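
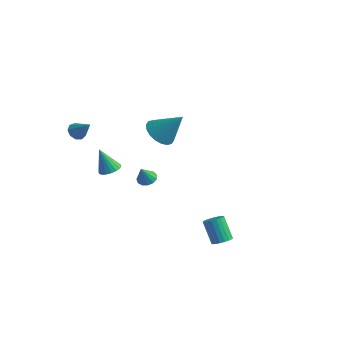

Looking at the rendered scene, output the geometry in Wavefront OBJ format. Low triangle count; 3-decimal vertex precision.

v -2.589 -3.024 0.471
v -2.087 -2.608 0.726
v -3.211 -3.216 2.009
v -2.315 -2.408 0.659
v -2.598 -2.329 0.554
v -2.879 -2.388 0.433
v -3.103 -2.573 0.32
v -3.224 -2.847 0.236
v -3.22 -3.156 0.199
v -3.091 -3.439 0.216
v -2.863 -3.64 0.283
v -2.58 -3.719 0.388
v -2.299 -3.66 0.509
v -2.076 -3.475 0.622
v -1.954 -3.201 0.706
v -1.958 -2.891 0.743
v -4.306 -3.843 3.424
v -3.943 -3.513 3.044
v -3.314 -3.817 4.396
v -4.181 -3.253 3.28
v -4.478 -3.269 3.583
v -4.694 -3.554 3.811
v -4.729 -3.974 3.858
v -4.566 -4.333 3.702
v -4.281 -4.463 3.415
v -4.009 -4.303 3.132
v -3.875 -3.928 2.986
v -3.548 2.801 0.111
v -2.686 2.416 -0.432
v -2.272 3.379 1.729
v -2.709 2.877 -0.579
v -2.898 3.324 -0.589
v -3.216 3.667 -0.461
v -3.6 3.838 -0.219
v -3.973 3.804 0.088
v -4.263 3.572 0.4
v -4.411 3.186 0.655
v -4.388 2.725 0.802
v -4.199 2.278 0.812
v -3.881 1.935 0.684
v -3.497 1.764 0.442
v -3.123 1.798 0.134
v -2.834 2.03 -0.177
v -1.983 -0.42 -1.513
v -1.383 -0.248 -1.432
v -1.977 -0.96 -0.407
v -1.581 0.016 -1.302
v -1.907 0.142 -1.239
v -2.257 0.089 -1.262
v -2.52 -0.125 -1.365
v -2.613 -0.433 -1.515
v -2.506 -0.737 -1.664
v -2.233 -0.94 -1.765
v -1.881 -0.979 -1.786
v -1.561 -0.839 -1.72
v -1.375 -0.567 -1.588
v 4.414 -1.59 -3.4
v 4.941 -1.633 -3.057
v 4.093 -1.354 -1.718
v 3.566 -1.31 -2.06
v 4.93 -1.36 -3.121
v 4.082 -1.081 -1.781
v 4.817 -1.133 -3.24
v 3.969 -0.854 -1.9
v 4.624 -0.996 -3.39
v 3.776 -0.717 -2.051
v 4.39 -0.976 -3.543
v 3.542 -0.697 -2.203
v 4.16 -1.079 -3.667
v 3.312 -0.8 -2.327
v 3.981 -1.282 -3.738
v 3.133 -1.003 -2.399
v 3.887 -1.546 -3.742
v 3.039 -1.267 -2.403
v 3.898 -1.819 -3.679
v 3.05 -1.54 -2.339
v 4.011 -2.046 -3.56
v 3.163 -1.767 -2.22
v 4.204 -2.183 -3.409
v 3.356 -1.904 -2.07
v 4.438 -2.203 -3.257
v 3.59 -1.924 -1.917
v 4.668 -2.1 -3.133
v 3.82 -1.821 -1.793
v 4.847 -1.897 -3.061
v 3.999 -1.618 -1.722
f 2 1 4
f 2 4 3
f 4 1 5
f 4 5 3
f 5 1 6
f 5 6 3
f 6 1 7
f 6 7 3
f 7 1 8
f 7 8 3
f 8 1 9
f 8 9 3
f 9 1 10
f 9 10 3
f 10 1 11
f 10 11 3
f 11 1 12
f 11 12 3
f 12 1 13
f 12 13 3
f 13 1 14
f 13 14 3
f 14 1 15
f 14 15 3
f 15 1 16
f 15 16 3
f 16 1 2
f 16 2 3
f 18 17 20
f 18 20 19
f 20 17 21
f 20 21 19
f 21 17 22
f 21 22 19
f 22 17 23
f 22 23 19
f 23 17 24
f 23 24 19
f 24 17 25
f 24 25 19
f 25 17 26
f 25 26 19
f 26 17 27
f 26 27 19
f 27 17 18
f 27 18 19
f 29 28 31
f 29 31 30
f 31 28 32
f 31 32 30
f 32 28 33
f 32 33 30
f 33 28 34
f 33 34 30
f 34 28 35
f 34 35 30
f 35 28 36
f 35 36 30
f 36 28 37
f 36 37 30
f 37 28 38
f 37 38 30
f 38 28 39
f 38 39 30
f 39 28 40
f 39 40 30
f 40 28 41
f 40 41 30
f 41 28 42
f 41 42 30
f 42 28 43
f 42 43 30
f 43 28 29
f 43 29 30
f 45 44 47
f 45 47 46
f 47 44 48
f 47 48 46
f 48 44 49
f 48 49 46
f 49 44 50
f 49 50 46
f 50 44 51
f 50 51 46
f 51 44 52
f 51 52 46
f 52 44 53
f 52 53 46
f 53 44 54
f 53 54 46
f 54 44 55
f 54 55 46
f 55 44 56
f 55 56 46
f 56 44 45
f 56 45 46
f 58 57 61
f 58 61 59
f 59 61 62
f 59 62 60
f 61 57 63
f 61 63 62
f 62 63 64
f 62 64 60
f 63 57 65
f 63 65 64
f 64 65 66
f 64 66 60
f 65 57 67
f 65 67 66
f 66 67 68
f 66 68 60
f 67 57 69
f 67 69 68
f 68 69 70
f 68 70 60
f 69 57 71
f 69 71 70
f 70 71 72
f 70 72 60
f 71 57 73
f 71 73 72
f 72 73 74
f 72 74 60
f 73 57 75
f 73 75 74
f 74 75 76
f 74 76 60
f 75 57 77
f 75 77 76
f 76 77 78
f 76 78 60
f 77 57 79
f 77 79 78
f 78 79 80
f 78 80 60
f 79 57 81
f 79 81 80
f 80 81 82
f 80 82 60
f 81 57 83
f 81 83 82
f 82 83 84
f 82 84 60
f 83 57 85
f 83 85 84
f 84 85 86
f 84 86 60
f 85 57 58
f 85 58 86
f 86 58 59
f 86 59 60



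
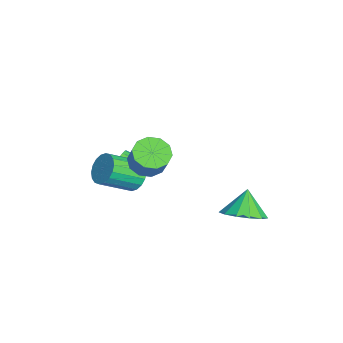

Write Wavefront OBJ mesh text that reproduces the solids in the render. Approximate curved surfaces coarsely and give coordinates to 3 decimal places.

v 2.992 2.405 -3.215
v 3.783 1.97 -2.604
v 2.268 2.675 -2.085
v 3.917 2.566 -2.661
v 3.757 3.112 -2.894
v 3.355 3.433 -3.229
v 2.837 3.427 -3.56
v 2.369 3.097 -3.781
v 2.098 2.547 -3.822
v 2.112 1.952 -3.671
v 2.405 1.501 -3.376
v 2.884 1.336 -3.029
v 3.398 1.511 -2.741
v -0.47 -2.034 -3.034
v 0.349 -1.805 -3.04
v 0.768 -3.277 -2.072
v -0.05 -3.506 -2.066
v 0.217 -1.637 -2.727
v 0.636 -3.109 -1.76
v -0.051 -1.548 -2.476
v 0.368 -3.02 -1.508
v -0.402 -1.556 -2.335
v 0.017 -3.027 -1.367
v -0.766 -1.658 -2.332
v -0.347 -3.129 -1.365
v -1.072 -1.834 -2.468
v -0.653 -3.306 -1.501
v -1.258 -2.05 -2.717
v -0.839 -3.522 -1.749
v -1.288 -2.263 -3.028
v -0.869 -3.735 -2.06
v -1.156 -2.431 -3.34
v -0.737 -3.903 -2.373
v -0.888 -2.52 -3.592
v -0.469 -3.992 -2.624
v -0.537 -2.513 -3.733
v -0.118 -3.984 -2.765
v -0.173 -2.411 -3.735
v 0.246 -3.882 -2.768
v 0.133 -2.234 -3.599
v 0.552 -3.706 -2.632
v 0.319 -2.018 -3.351
v 0.738 -3.49 -2.383
v 1.24 -1.626 -0.632
v 1.986 -1.507 -1.104
v 2.645 -1.335 -0.02
v 1.9 -1.454 0.452
v 1.747 -1.016 -1.037
v 2.406 -0.844 0.047
v 1.315 -0.758 -0.815
v 1.974 -0.586 0.269
v 0.854 -0.832 -0.523
v 1.513 -0.659 0.56
v 0.541 -1.209 -0.273
v 1.2 -1.036 0.811
v 0.495 -1.745 -0.16
v 1.154 -1.573 0.924
v 0.734 -2.236 -0.227
v 1.393 -2.064 0.857
v 1.166 -2.494 -0.449
v 1.825 -2.322 0.635
v 1.627 -2.421 -0.74
v 2.286 -2.248 0.343
v 1.94 -2.044 -0.991
v 2.599 -1.871 0.093
v -1.788 -1.772 -3.807
v -1.381 -1.781 -3.251
v -1.884 -2.656 -2.896
v -2.292 -2.648 -3.453
v -1.638 -1.596 -3.158
v -2.141 -2.471 -2.803
v -1.93 -1.451 -3.213
v -2.433 -2.326 -2.859
v -2.189 -1.379 -3.405
v -2.692 -2.255 -3.051
v -2.356 -1.398 -3.689
v -2.859 -2.274 -3.335
v -2.394 -1.503 -4
v -2.897 -2.378 -3.646
v -2.292 -1.669 -4.267
v -2.795 -2.544 -3.913
v -2.076 -1.859 -4.429
v -2.579 -2.734 -4.074
v -1.793 -2.029 -4.448
v -2.296 -2.904 -4.093
v -1.51 -2.14 -4.32
v -2.013 -3.016 -3.966
v -1.29 -2.167 -4.075
v -1.793 -3.043 -3.72
v -1.185 -2.104 -3.769
v -1.688 -2.979 -3.414
v -1.217 -1.964 -3.471
v -1.72 -2.84 -3.116
f 2 1 4
f 2 4 3
f 4 1 5
f 4 5 3
f 5 1 6
f 5 6 3
f 6 1 7
f 6 7 3
f 7 1 8
f 7 8 3
f 8 1 9
f 8 9 3
f 9 1 10
f 9 10 3
f 10 1 11
f 10 11 3
f 11 1 12
f 11 12 3
f 12 1 13
f 12 13 3
f 13 1 2
f 13 2 3
f 15 14 18
f 15 18 16
f 16 18 19
f 16 19 17
f 18 14 20
f 18 20 19
f 19 20 21
f 19 21 17
f 20 14 22
f 20 22 21
f 21 22 23
f 21 23 17
f 22 14 24
f 22 24 23
f 23 24 25
f 23 25 17
f 24 14 26
f 24 26 25
f 25 26 27
f 25 27 17
f 26 14 28
f 26 28 27
f 27 28 29
f 27 29 17
f 28 14 30
f 28 30 29
f 29 30 31
f 29 31 17
f 30 14 32
f 30 32 31
f 31 32 33
f 31 33 17
f 32 14 34
f 32 34 33
f 33 34 35
f 33 35 17
f 34 14 36
f 34 36 35
f 35 36 37
f 35 37 17
f 36 14 38
f 36 38 37
f 37 38 39
f 37 39 17
f 38 14 40
f 38 40 39
f 39 40 41
f 39 41 17
f 40 14 42
f 40 42 41
f 41 42 43
f 41 43 17
f 42 14 15
f 42 15 43
f 43 15 16
f 43 16 17
f 45 44 48
f 45 48 46
f 46 48 49
f 46 49 47
f 48 44 50
f 48 50 49
f 49 50 51
f 49 51 47
f 50 44 52
f 50 52 51
f 51 52 53
f 51 53 47
f 52 44 54
f 52 54 53
f 53 54 55
f 53 55 47
f 54 44 56
f 54 56 55
f 55 56 57
f 55 57 47
f 56 44 58
f 56 58 57
f 57 58 59
f 57 59 47
f 58 44 60
f 58 60 59
f 59 60 61
f 59 61 47
f 60 44 62
f 60 62 61
f 61 62 63
f 61 63 47
f 62 44 64
f 62 64 63
f 63 64 65
f 63 65 47
f 64 44 45
f 64 45 65
f 65 45 46
f 65 46 47
f 67 66 70
f 67 70 68
f 68 70 71
f 68 71 69
f 70 66 72
f 70 72 71
f 71 72 73
f 71 73 69
f 72 66 74
f 72 74 73
f 73 74 75
f 73 75 69
f 74 66 76
f 74 76 75
f 75 76 77
f 75 77 69
f 76 66 78
f 76 78 77
f 77 78 79
f 77 79 69
f 78 66 80
f 78 80 79
f 79 80 81
f 79 81 69
f 80 66 82
f 80 82 81
f 81 82 83
f 81 83 69
f 82 66 84
f 82 84 83
f 83 84 85
f 83 85 69
f 84 66 86
f 84 86 85
f 85 86 87
f 85 87 69
f 86 66 88
f 86 88 87
f 87 88 89
f 87 89 69
f 88 66 90
f 88 90 89
f 89 90 91
f 89 91 69
f 90 66 92
f 90 92 91
f 91 92 93
f 91 93 69
f 92 66 67
f 92 67 93
f 93 67 68
f 93 68 69



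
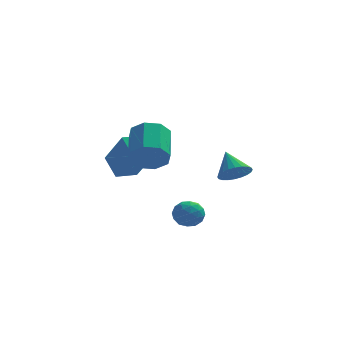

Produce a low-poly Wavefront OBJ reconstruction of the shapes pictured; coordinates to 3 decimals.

v 0.235 -0.978 -2.385
v 0.763 -1.444 -1.944
v -0.803 -1.596 -1.796
v -0.275 -2.062 -1.355
v -0.34 -1.248 -1.201
v 0.302 -0.866 -1.565
v -0.342 -2.174 -2.175
v 0.3 -1.792 -2.539
v 0.406 -2.183 -1.814
v 0.408 -1.611 -1.212
v -0.448 -1.429 -2.528
v -0.446 -0.857 -1.926
v 0.59 -1.157 -2.216
v -0.63 -1.883 -1.524
v -0.668 -1.405 -1.433
v -0.358 -1.679 -1.174
v 0.319 -0.817 -1.994
v 0.629 -1.091 -1.734
v -0.019 -0.976 -1.297
v -0.669 -1.949 -2.006
v -0.359 -2.223 -1.746
v 0.318 -1.361 -2.566
v 0.628 -1.635 -2.307
v -0.021 -2.064 -2.443
v 0.691 -1.865 -1.881
v 0.081 -2.228 -1.534
v 0.041 -2.294 -2.016
v 0.418 -2.069 -2.231
v 0.691 -1.529 -1.527
v 0.081 -1.892 -1.18
v 0.043 -1.413 -1.09
v 0.421 -1.189 -1.304
v 0.482 -1.963 -1.45
v -0.121 -1.148 -2.56
v -0.731 -1.511 -2.213
v -0.461 -1.851 -2.436
v -0.083 -1.627 -2.65
v -0.121 -0.812 -2.206
v -0.731 -1.175 -1.859
v -0.458 -0.971 -1.509
v -0.081 -0.746 -1.724
v -0.522 -1.077 -2.29
v 2.151 -0.799 0.525
v 2.98 -0.607 0.707
v 1.689 0.219 1.555
v 2.913 -0.386 0.458
v 2.731 -0.228 0.219
v 2.46 -0.156 0.028
v 2.142 -0.183 -0.089
v 1.826 -0.304 -0.111
v 1.559 -0.5 -0.037
v 1.382 -0.741 0.123
v 1.322 -0.992 0.344
v 1.388 -1.213 0.593
v 1.571 -1.371 0.831
v 1.842 -1.442 1.023
v 2.159 -1.416 1.139
v 2.476 -1.295 1.162
v 2.743 -1.099 1.088
v 2.92 -0.858 0.928
v -2.712 0.321 1.159
v -3.312 1.323 2.035
v -3.636 1.292 -0.585
v -4.235 2.295 0.291
v -1.725 1.025 1.029
v -2.324 2.028 1.905
v -2.648 1.997 -0.715
v -3.248 2.999 0.161
v -1.714 -4.457 2.846
v -1.199 -4.831 3.605
v -1.252 -3.096 4.494
v -1.766 -2.723 3.734
v -0.752 -4.541 3.066
v -0.805 -2.806 3.955
v -0.868 -4.203 2.398
v -0.921 -2.468 3.287
v -1.479 -4.013 1.992
v -1.532 -2.278 2.881
v -2.228 -4.084 2.086
v -2.281 -2.349 2.975
v -2.675 -4.374 2.625
v -2.728 -2.639 3.514
v -2.559 -4.712 3.293
v -2.612 -2.977 4.182
v -1.948 -4.902 3.699
v -2.001 -3.167 4.588
f 1 38 17
f 38 12 41
f 17 41 6
f 38 41 17
f 1 17 13
f 17 6 18
f 13 18 2
f 17 18 13
f 1 13 22
f 13 2 23
f 22 23 8
f 13 23 22
f 1 22 34
f 22 8 37
f 34 37 11
f 22 37 34
f 1 34 38
f 34 11 42
f 38 42 12
f 34 42 38
f 2 18 29
f 18 6 32
f 29 32 10
f 18 32 29
f 6 41 19
f 41 12 40
f 19 40 5
f 41 40 19
f 12 42 39
f 42 11 35
f 39 35 3
f 42 35 39
f 11 37 36
f 37 8 24
f 36 24 7
f 37 24 36
f 8 23 28
f 23 2 25
f 28 25 9
f 23 25 28
f 4 30 16
f 30 10 31
f 16 31 5
f 30 31 16
f 4 16 14
f 16 5 15
f 14 15 3
f 16 15 14
f 4 14 21
f 14 3 20
f 21 20 7
f 14 20 21
f 4 21 26
f 21 7 27
f 26 27 9
f 21 27 26
f 4 26 30
f 26 9 33
f 30 33 10
f 26 33 30
f 5 31 19
f 31 10 32
f 19 32 6
f 31 32 19
f 3 15 39
f 15 5 40
f 39 40 12
f 15 40 39
f 7 20 36
f 20 3 35
f 36 35 11
f 20 35 36
f 9 27 28
f 27 7 24
f 28 24 8
f 27 24 28
f 10 33 29
f 33 9 25
f 29 25 2
f 33 25 29
f 44 43 46
f 44 46 45
f 46 43 47
f 46 47 45
f 47 43 48
f 47 48 45
f 48 43 49
f 48 49 45
f 49 43 50
f 49 50 45
f 50 43 51
f 50 51 45
f 51 43 52
f 51 52 45
f 52 43 53
f 52 53 45
f 53 43 54
f 53 54 45
f 54 43 55
f 54 55 45
f 55 43 56
f 55 56 45
f 56 43 57
f 56 57 45
f 57 43 58
f 57 58 45
f 58 43 59
f 58 59 45
f 59 43 60
f 59 60 45
f 60 43 44
f 60 44 45
f 62 64 61
f 65 62 61
f 61 64 63
f 63 65 61
f 62 68 64
f 66 62 65
f 66 68 62
f 64 68 63
f 67 65 63
f 63 68 67
f 67 66 65
f 68 66 67
f 70 69 73
f 70 73 71
f 71 73 74
f 71 74 72
f 73 69 75
f 73 75 74
f 74 75 76
f 74 76 72
f 75 69 77
f 75 77 76
f 76 77 78
f 76 78 72
f 77 69 79
f 77 79 78
f 78 79 80
f 78 80 72
f 79 69 81
f 79 81 80
f 80 81 82
f 80 82 72
f 81 69 83
f 81 83 82
f 82 83 84
f 82 84 72
f 83 69 85
f 83 85 84
f 84 85 86
f 84 86 72
f 85 69 70
f 85 70 86
f 86 70 71
f 86 71 72



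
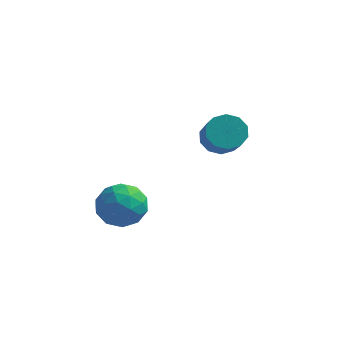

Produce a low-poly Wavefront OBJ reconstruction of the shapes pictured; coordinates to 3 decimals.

v 1.944 2.109 -1.039
v 2.792 2.403 -1.319
v 3.604 1.165 -0.16
v 2.756 0.871 0.119
v 2.632 2.725 -0.863
v 3.443 1.487 0.296
v 2.209 2.812 -0.474
v 3.02 1.574 0.685
v 1.685 2.63 -0.301
v 2.496 1.392 0.858
v 1.26 2.249 -0.41
v 2.072 1.011 0.748
v 1.096 1.815 -0.76
v 1.908 0.577 0.399
v 1.257 1.493 -1.216
v 2.068 0.255 -0.057
v 1.68 1.406 -1.605
v 2.491 0.168 -0.446
v 2.204 1.588 -1.778
v 3.015 0.35 -0.619
v 2.628 1.969 -1.668
v 3.44 0.731 -0.51
v -0.382 -2.115 -2.465
v 0.547 -2.402 -3.148
v -1.107 -3.878 -2.712
v -0.178 -4.165 -3.395
v -0.028 -3.99 -2.23
v 0.421 -2.9 -2.077
v -0.981 -3.38 -3.783
v -0.532 -2.29 -3.63
v 0.177 -3.183 -3.962
v 0.766 -3.56 -3.002
v -1.326 -2.72 -2.858
v -0.737 -3.097 -1.898
v 0.146 -2.104 -2.784
v -0.706 -4.176 -3.076
v -0.618 -4.074 -2.39
v -0.072 -4.242 -2.792
v 0.072 -2.397 -2.155
v 0.618 -2.565 -2.556
v 0.28 -3.499 -2.017
v -1.178 -3.715 -3.304
v -0.632 -3.883 -3.705
v -0.488 -2.038 -3.068
v 0.058 -2.206 -3.47
v -0.84 -2.781 -3.843
v 0.475 -2.731 -3.665
v 0.049 -3.768 -3.81
v -0.423 -3.306 -4.039
v -0.16 -2.666 -3.949
v 0.821 -2.953 -3.1
v 0.395 -3.989 -3.246
v 0.483 -3.887 -2.561
v 0.747 -3.246 -2.471
v 0.604 -3.412 -3.579
v -0.955 -2.291 -2.614
v -1.381 -3.327 -2.76
v -1.307 -3.034 -3.389
v -1.043 -2.393 -3.299
v -0.609 -2.512 -2.05
v -1.035 -3.549 -2.195
v -0.4 -3.614 -1.911
v -0.137 -2.974 -1.821
v -1.164 -2.868 -2.281
f 2 1 5
f 2 5 3
f 3 5 6
f 3 6 4
f 5 1 7
f 5 7 6
f 6 7 8
f 6 8 4
f 7 1 9
f 7 9 8
f 8 9 10
f 8 10 4
f 9 1 11
f 9 11 10
f 10 11 12
f 10 12 4
f 11 1 13
f 11 13 12
f 12 13 14
f 12 14 4
f 13 1 15
f 13 15 14
f 14 15 16
f 14 16 4
f 15 1 17
f 15 17 16
f 16 17 18
f 16 18 4
f 17 1 19
f 17 19 18
f 18 19 20
f 18 20 4
f 19 1 21
f 19 21 20
f 20 21 22
f 20 22 4
f 21 1 2
f 21 2 22
f 22 2 3
f 22 3 4
f 23 60 39
f 60 34 63
f 39 63 28
f 60 63 39
f 23 39 35
f 39 28 40
f 35 40 24
f 39 40 35
f 23 35 44
f 35 24 45
f 44 45 30
f 35 45 44
f 23 44 56
f 44 30 59
f 56 59 33
f 44 59 56
f 23 56 60
f 56 33 64
f 60 64 34
f 56 64 60
f 24 40 51
f 40 28 54
f 51 54 32
f 40 54 51
f 28 63 41
f 63 34 62
f 41 62 27
f 63 62 41
f 34 64 61
f 64 33 57
f 61 57 25
f 64 57 61
f 33 59 58
f 59 30 46
f 58 46 29
f 59 46 58
f 30 45 50
f 45 24 47
f 50 47 31
f 45 47 50
f 26 52 38
f 52 32 53
f 38 53 27
f 52 53 38
f 26 38 36
f 38 27 37
f 36 37 25
f 38 37 36
f 26 36 43
f 36 25 42
f 43 42 29
f 36 42 43
f 26 43 48
f 43 29 49
f 48 49 31
f 43 49 48
f 26 48 52
f 48 31 55
f 52 55 32
f 48 55 52
f 27 53 41
f 53 32 54
f 41 54 28
f 53 54 41
f 25 37 61
f 37 27 62
f 61 62 34
f 37 62 61
f 29 42 58
f 42 25 57
f 58 57 33
f 42 57 58
f 31 49 50
f 49 29 46
f 50 46 30
f 49 46 50
f 32 55 51
f 55 31 47
f 51 47 24
f 55 47 51



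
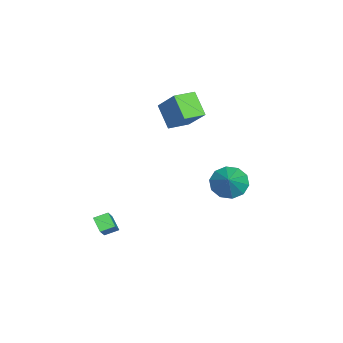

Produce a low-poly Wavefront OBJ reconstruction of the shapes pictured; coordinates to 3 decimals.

v -2.892 -0.867 3.138
v -1.999 0.203 4.545
v -3.821 0.064 3.021
v -2.928 1.133 4.427
v -1.992 -0.113 1.993
v -1.099 0.956 3.399
v -2.921 0.817 1.875
v -2.028 1.887 3.282
v -0.627 3.454 -0.897
v -0.002 3.75 -1.7
v 0.687 3.646 0.197
v -0.284 4.288 -1.455
v -0.698 4.507 -0.996
v -1.084 4.324 -0.5
v -1.296 3.809 -0.155
v -1.252 3.158 -0.093
v -0.97 2.621 -0.339
v -0.556 2.401 -0.797
v -0.17 2.584 -1.293
v 0.042 3.099 -1.638
v 2.85 -2.804 -2.514
v 4.374 -2.628 -1.155
v 2.52 -2.095 -2.236
v 4.044 -1.919 -0.877
v 3.356 -2.321 -3.143
v 4.88 -2.145 -1.784
v 3.026 -1.612 -2.865
v 4.55 -1.436 -1.506
f 2 4 1
f 5 2 1
f 1 4 3
f 3 5 1
f 2 8 4
f 6 2 5
f 6 8 2
f 4 8 3
f 7 5 3
f 3 8 7
f 7 6 5
f 8 6 7
f 10 9 12
f 10 12 11
f 12 9 13
f 12 13 11
f 13 9 14
f 13 14 11
f 14 9 15
f 14 15 11
f 15 9 16
f 15 16 11
f 16 9 17
f 16 17 11
f 17 9 18
f 17 18 11
f 18 9 19
f 18 19 11
f 19 9 20
f 19 20 11
f 20 9 10
f 20 10 11
f 22 24 21
f 25 22 21
f 21 24 23
f 23 25 21
f 22 28 24
f 26 22 25
f 26 28 22
f 24 28 23
f 27 25 23
f 23 28 27
f 27 26 25
f 28 26 27



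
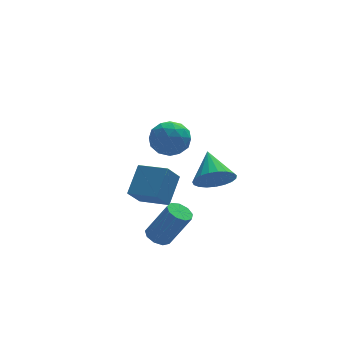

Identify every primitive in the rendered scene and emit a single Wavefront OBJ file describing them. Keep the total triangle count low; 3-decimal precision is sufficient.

v 0.909 -0.071 3.927
v 1.691 -0.671 3.505
v -0.191 -0.649 2.715
v 0.591 -1.249 2.293
v 0.185 -1.497 3.254
v 0.864 -1.14 4.003
v 0.636 -0.18 2.217
v 1.315 0.177 2.966
v 1.522 -0.739 2.448
v 1.243 -1.553 3.089
v 0.257 0.233 3.131
v -0.022 -0.581 3.772
v 1.396 -0.32 3.822
v 0.104 -1 2.398
v -0.135 -1.145 2.963
v 0.325 -1.498 2.714
v 0.911 -0.595 4.115
v 1.37 -0.948 3.867
v 0.485 -1.434 3.72
v 0.13 -0.372 2.353
v 0.589 -0.725 2.105
v 1.175 0.178 3.506
v 1.635 -0.175 3.257
v 1.015 0.114 2.5
v 1.756 -0.713 2.953
v 1.11 -1.053 2.24
v 1.136 -0.425 2.196
v 1.536 -0.215 2.636
v 1.593 -1.191 3.329
v 0.947 -1.531 2.617
v 0.708 -1.677 3.182
v 1.107 -1.467 3.622
v 1.493 -1.231 2.708
v 0.553 0.211 3.603
v -0.093 -0.129 2.891
v 0.393 0.147 2.598
v 0.792 0.357 3.038
v 0.39 -0.267 3.98
v -0.256 -0.607 3.267
v -0.036 -1.105 3.584
v 0.364 -0.895 4.024
v 0.007 -0.089 3.512
v 2.428 -2.45 1.088
v 3.435 -2.668 1.34
v 2.512 -0.91 2.092
v 3.482 -2.431 0.972
v 3.347 -2.196 0.623
v 3.053 -2.006 0.356
v 2.652 -1.892 0.214
v 2.211 -1.875 0.224
v 1.809 -1.957 0.383
v 1.513 -2.124 0.664
v 1.376 -2.348 1.018
v 1.42 -2.589 1.385
v 1.639 -2.806 1.699
v 1.995 -2.962 1.908
v 2.425 -3.029 1.976
v 2.856 -2.996 1.889
v 3.213 -2.868 1.664
v -0.429 3.239 -2.943
v 0.429 4.403 -1.71
v 0.338 3.803 -4.01
v 1.197 4.966 -2.777
v 0.803 2.054 -2.683
v 1.662 3.217 -1.45
v 1.571 2.617 -3.75
v 2.429 3.781 -2.517
v 0.091 -0.848 -3.526
v 0.548 -1.271 -3.866
v 1.526 -1.736 -1.974
v 1.069 -1.312 -1.634
v 0.724 -0.819 -3.846
v 1.702 -1.283 -1.954
v 0.604 -0.38 -3.676
v 1.582 -0.845 -1.784
v 0.243 -0.16 -3.436
v 1.222 -0.625 -1.544
v -0.188 -0.262 -3.238
v 0.79 -0.727 -1.346
v -0.489 -0.638 -3.174
v 0.489 -1.103 -1.283
v -0.519 -1.112 -3.276
v 0.459 -1.577 -1.384
v -0.263 -1.462 -3.494
v 0.715 -1.927 -1.602
v 0.158 -1.525 -3.727
v 1.137 -1.99 -1.835
f 1 38 17
f 38 12 41
f 17 41 6
f 38 41 17
f 1 17 13
f 17 6 18
f 13 18 2
f 17 18 13
f 1 13 22
f 13 2 23
f 22 23 8
f 13 23 22
f 1 22 34
f 22 8 37
f 34 37 11
f 22 37 34
f 1 34 38
f 34 11 42
f 38 42 12
f 34 42 38
f 2 18 29
f 18 6 32
f 29 32 10
f 18 32 29
f 6 41 19
f 41 12 40
f 19 40 5
f 41 40 19
f 12 42 39
f 42 11 35
f 39 35 3
f 42 35 39
f 11 37 36
f 37 8 24
f 36 24 7
f 37 24 36
f 8 23 28
f 23 2 25
f 28 25 9
f 23 25 28
f 4 30 16
f 30 10 31
f 16 31 5
f 30 31 16
f 4 16 14
f 16 5 15
f 14 15 3
f 16 15 14
f 4 14 21
f 14 3 20
f 21 20 7
f 14 20 21
f 4 21 26
f 21 7 27
f 26 27 9
f 21 27 26
f 4 26 30
f 26 9 33
f 30 33 10
f 26 33 30
f 5 31 19
f 31 10 32
f 19 32 6
f 31 32 19
f 3 15 39
f 15 5 40
f 39 40 12
f 15 40 39
f 7 20 36
f 20 3 35
f 36 35 11
f 20 35 36
f 9 27 28
f 27 7 24
f 28 24 8
f 27 24 28
f 10 33 29
f 33 9 25
f 29 25 2
f 33 25 29
f 44 43 46
f 44 46 45
f 46 43 47
f 46 47 45
f 47 43 48
f 47 48 45
f 48 43 49
f 48 49 45
f 49 43 50
f 49 50 45
f 50 43 51
f 50 51 45
f 51 43 52
f 51 52 45
f 52 43 53
f 52 53 45
f 53 43 54
f 53 54 45
f 54 43 55
f 54 55 45
f 55 43 56
f 55 56 45
f 56 43 57
f 56 57 45
f 57 43 58
f 57 58 45
f 58 43 59
f 58 59 45
f 59 43 44
f 59 44 45
f 61 63 60
f 64 61 60
f 60 63 62
f 62 64 60
f 61 67 63
f 65 61 64
f 65 67 61
f 63 67 62
f 66 64 62
f 62 67 66
f 66 65 64
f 67 65 66
f 69 68 72
f 69 72 70
f 70 72 73
f 70 73 71
f 72 68 74
f 72 74 73
f 73 74 75
f 73 75 71
f 74 68 76
f 74 76 75
f 75 76 77
f 75 77 71
f 76 68 78
f 76 78 77
f 77 78 79
f 77 79 71
f 78 68 80
f 78 80 79
f 79 80 81
f 79 81 71
f 80 68 82
f 80 82 81
f 81 82 83
f 81 83 71
f 82 68 84
f 82 84 83
f 83 84 85
f 83 85 71
f 84 68 86
f 84 86 85
f 85 86 87
f 85 87 71
f 86 68 69
f 86 69 87
f 87 69 70
f 87 70 71



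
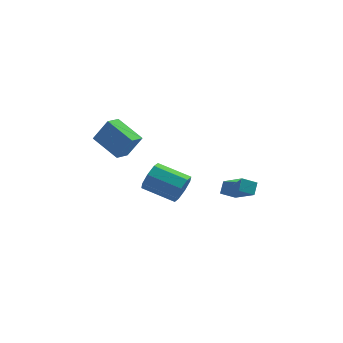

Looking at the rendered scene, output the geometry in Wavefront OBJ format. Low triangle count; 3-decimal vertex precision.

v 0.255 1.81 -3.612
v 0.674 2.315 -2.818
v -1.336 2.815 -2.075
v -1.755 2.31 -2.868
v 0.558 2.78 -3.444
v -1.451 3.28 -2.701
v 0.264 2.677 -4.168
v -1.745 3.177 -3.425
v -0.035 2.066 -4.566
v -2.044 2.566 -3.823
v -0.164 1.305 -4.405
v -2.174 1.805 -3.662
v -0.049 0.84 -3.779
v -2.058 1.34 -3.036
v 0.245 0.943 -3.055
v -1.764 1.443 -2.312
v 0.544 1.554 -2.657
v -1.465 2.054 -1.914
v -4.771 0.653 0.867
v -3.899 0.608 2.326
v -4.307 1.584 0.618
v -3.434 1.54 2.077
v -3.246 -0.36 -0.077
v -2.373 -0.404 1.382
v -2.781 0.572 -0.326
v -1.909 0.527 1.133
v 2.655 -0.739 -2.372
v 3.816 -2.08 -1.324
v 2.772 -0.129 -1.721
v 3.933 -1.47 -0.672
v 3.487 -0.39 -2.848
v 4.648 -1.731 -1.799
v 3.604 0.22 -2.196
v 4.765 -1.121 -1.148
f 2 1 5
f 2 5 3
f 3 5 6
f 3 6 4
f 5 1 7
f 5 7 6
f 6 7 8
f 6 8 4
f 7 1 9
f 7 9 8
f 8 9 10
f 8 10 4
f 9 1 11
f 9 11 10
f 10 11 12
f 10 12 4
f 11 1 13
f 11 13 12
f 12 13 14
f 12 14 4
f 13 1 15
f 13 15 14
f 14 15 16
f 14 16 4
f 15 1 17
f 15 17 16
f 16 17 18
f 16 18 4
f 17 1 2
f 17 2 18
f 18 2 3
f 18 3 4
f 20 22 19
f 23 20 19
f 19 22 21
f 21 23 19
f 20 26 22
f 24 20 23
f 24 26 20
f 22 26 21
f 25 23 21
f 21 26 25
f 25 24 23
f 26 24 25
f 28 30 27
f 31 28 27
f 27 30 29
f 29 31 27
f 28 34 30
f 32 28 31
f 32 34 28
f 30 34 29
f 33 31 29
f 29 34 33
f 33 32 31
f 34 32 33



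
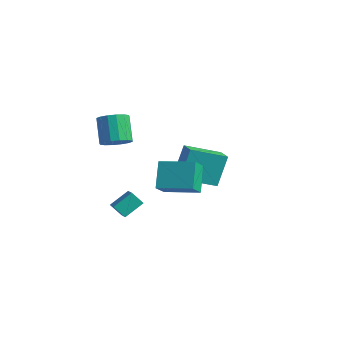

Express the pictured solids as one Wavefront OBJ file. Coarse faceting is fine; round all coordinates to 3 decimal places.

v -1.317 -1.33 3.206
v -0.627 -0.856 3.442
v -1.513 -0.175 4.669
v -2.203 -0.65 4.434
v -0.846 -0.602 3.142
v -1.732 0.079 4.369
v -1.192 -0.542 2.86
v -2.078 0.138 4.087
v -1.571 -0.694 2.67
v -2.457 -0.013 3.897
v -1.882 -1.017 2.624
v -2.768 -0.336 3.852
v -2.042 -1.423 2.734
v -2.928 -0.742 3.962
v -2.007 -1.805 2.971
v -2.893 -1.124 4.198
v -1.788 -2.059 3.271
v -2.674 -1.378 4.498
v -1.442 -2.118 3.553
v -2.328 -1.438 4.78
v -1.063 -1.967 3.743
v -1.949 -1.286 4.97
v -0.752 -1.644 3.788
v -1.638 -0.963 5.016
v -0.592 -1.238 3.678
v -1.478 -0.557 4.906
v 0.754 0.249 1.639
v 1.02 -0.638 2.509
v 2.504 1.11 1.983
v 2.77 0.223 2.852
v 1.47 -0.723 0.428
v 1.736 -1.61 1.297
v 3.22 0.138 0.771
v 3.486 -0.749 1.641
v 0.004 2.034 -0.682
v -0.113 2.992 1.104
v -0.994 2.608 -1.055
v -1.111 3.565 0.731
v 1.231 3.655 -1.471
v 1.114 4.612 0.315
v 0.233 4.228 -1.844
v 0.116 5.186 -0.058
v -2.229 -0.698 -2.555
v -1.939 0.401 -1.864
v -3.063 -0.138 -3.095
v -2.772 0.961 -2.404
v -1.628 -0.441 -3.216
v -1.337 0.658 -2.525
v -2.461 0.119 -3.756
v -2.171 1.218 -3.065
f 2 1 5
f 2 5 3
f 3 5 6
f 3 6 4
f 5 1 7
f 5 7 6
f 6 7 8
f 6 8 4
f 7 1 9
f 7 9 8
f 8 9 10
f 8 10 4
f 9 1 11
f 9 11 10
f 10 11 12
f 10 12 4
f 11 1 13
f 11 13 12
f 12 13 14
f 12 14 4
f 13 1 15
f 13 15 14
f 14 15 16
f 14 16 4
f 15 1 17
f 15 17 16
f 16 17 18
f 16 18 4
f 17 1 19
f 17 19 18
f 18 19 20
f 18 20 4
f 19 1 21
f 19 21 20
f 20 21 22
f 20 22 4
f 21 1 23
f 21 23 22
f 22 23 24
f 22 24 4
f 23 1 25
f 23 25 24
f 24 25 26
f 24 26 4
f 25 1 2
f 25 2 26
f 26 2 3
f 26 3 4
f 28 30 27
f 31 28 27
f 27 30 29
f 29 31 27
f 28 34 30
f 32 28 31
f 32 34 28
f 30 34 29
f 33 31 29
f 29 34 33
f 33 32 31
f 34 32 33
f 36 38 35
f 39 36 35
f 35 38 37
f 37 39 35
f 36 42 38
f 40 36 39
f 40 42 36
f 38 42 37
f 41 39 37
f 37 42 41
f 41 40 39
f 42 40 41
f 44 46 43
f 47 44 43
f 43 46 45
f 45 47 43
f 44 50 46
f 48 44 47
f 48 50 44
f 46 50 45
f 49 47 45
f 45 50 49
f 49 48 47
f 50 48 49



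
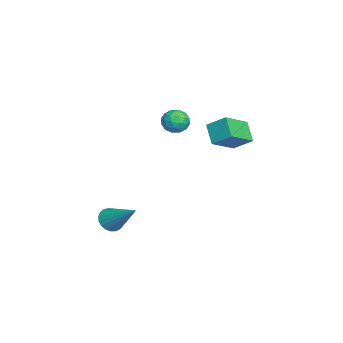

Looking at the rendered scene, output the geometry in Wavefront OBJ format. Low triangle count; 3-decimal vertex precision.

v -1.361 -4.202 -3.749
v -0.84 -4.164 -4.229
v -0.279 -2.918 -2.471
v -1.013 -3.939 -4.309
v -1.247 -3.759 -4.291
v -1.5 -3.656 -4.18
v -1.729 -3.647 -3.995
v -1.895 -3.734 -3.766
v -1.969 -3.903 -3.535
v -1.937 -4.123 -3.341
v -1.806 -4.356 -3.217
v -1.598 -4.563 -3.185
v -1.349 -4.708 -3.251
v -1.102 -4.765 -3.402
v -0.9 -4.725 -3.614
v -0.778 -4.594 -3.849
v -0.757 -4.396 -4.066
v -3.649 -0.693 2.035
v -2.977 -0.821 2.305
v -3.683 -1.799 1.595
v -3.011 -1.927 1.865
v -3.582 -1.846 2.323
v -3.561 -1.163 2.594
v -3.099 -1.457 1.306
v -3.078 -0.774 1.577
v -2.637 -1.293 1.854
v -2.935 -1.534 2.483
v -3.725 -1.086 1.417
v -4.023 -1.327 2.046
v -3.31 -0.66 2.208
v -3.35 -1.96 1.692
v -3.686 -1.913 1.96
v -3.29 -1.988 2.119
v -3.653 -0.861 2.378
v -3.258 -0.936 2.537
v -3.614 -1.539 2.548
v -3.402 -1.684 1.363
v -3.007 -1.759 1.522
v -3.37 -0.632 1.781
v -2.974 -0.707 1.94
v -3.046 -1.081 1.352
v -2.715 -1.013 2.102
v -2.735 -1.663 1.844
v -2.787 -1.387 1.515
v -2.775 -0.985 1.675
v -2.89 -1.154 2.472
v -2.91 -1.804 2.213
v -3.246 -1.757 2.482
v -3.234 -1.355 2.642
v -2.69 -1.432 2.207
v -3.75 -0.816 1.687
v -3.77 -1.466 1.428
v -3.426 -1.265 1.258
v -3.414 -0.863 1.418
v -3.925 -0.957 2.056
v -3.945 -1.607 1.798
v -3.885 -1.635 2.225
v -3.873 -1.233 2.385
v -3.97 -1.188 1.693
v -2.103 1.206 2.071
v -1.797 2.097 2.73
v -1.26 1.507 1.272
v -0.954 2.399 1.93
v -1.026 0.261 2.85
v -0.72 1.153 3.508
v -0.183 0.563 2.05
v 0.123 1.454 2.709
f 2 1 4
f 2 4 3
f 4 1 5
f 4 5 3
f 5 1 6
f 5 6 3
f 6 1 7
f 6 7 3
f 7 1 8
f 7 8 3
f 8 1 9
f 8 9 3
f 9 1 10
f 9 10 3
f 10 1 11
f 10 11 3
f 11 1 12
f 11 12 3
f 12 1 13
f 12 13 3
f 13 1 14
f 13 14 3
f 14 1 15
f 14 15 3
f 15 1 16
f 15 16 3
f 16 1 17
f 16 17 3
f 17 1 2
f 17 2 3
f 18 55 34
f 55 29 58
f 34 58 23
f 55 58 34
f 18 34 30
f 34 23 35
f 30 35 19
f 34 35 30
f 18 30 39
f 30 19 40
f 39 40 25
f 30 40 39
f 18 39 51
f 39 25 54
f 51 54 28
f 39 54 51
f 18 51 55
f 51 28 59
f 55 59 29
f 51 59 55
f 19 35 46
f 35 23 49
f 46 49 27
f 35 49 46
f 23 58 36
f 58 29 57
f 36 57 22
f 58 57 36
f 29 59 56
f 59 28 52
f 56 52 20
f 59 52 56
f 28 54 53
f 54 25 41
f 53 41 24
f 54 41 53
f 25 40 45
f 40 19 42
f 45 42 26
f 40 42 45
f 21 47 33
f 47 27 48
f 33 48 22
f 47 48 33
f 21 33 31
f 33 22 32
f 31 32 20
f 33 32 31
f 21 31 38
f 31 20 37
f 38 37 24
f 31 37 38
f 21 38 43
f 38 24 44
f 43 44 26
f 38 44 43
f 21 43 47
f 43 26 50
f 47 50 27
f 43 50 47
f 22 48 36
f 48 27 49
f 36 49 23
f 48 49 36
f 20 32 56
f 32 22 57
f 56 57 29
f 32 57 56
f 24 37 53
f 37 20 52
f 53 52 28
f 37 52 53
f 26 44 45
f 44 24 41
f 45 41 25
f 44 41 45
f 27 50 46
f 50 26 42
f 46 42 19
f 50 42 46
f 61 63 60
f 64 61 60
f 60 63 62
f 62 64 60
f 61 67 63
f 65 61 64
f 65 67 61
f 63 67 62
f 66 64 62
f 62 67 66
f 66 65 64
f 67 65 66



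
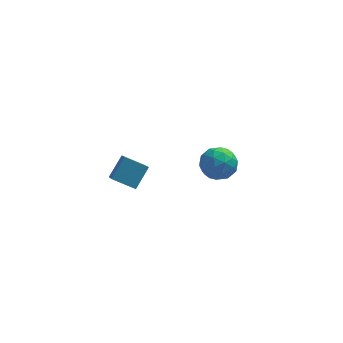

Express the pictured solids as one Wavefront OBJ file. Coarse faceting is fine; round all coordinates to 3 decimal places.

v -2.226 -3.703 2.656
v -3.228 -3.489 3.157
v -2.36 -2.975 2.078
v -3.361 -2.76 2.579
v -1.679 -2.98 3.441
v -2.68 -2.765 3.942
v -1.812 -2.251 2.863
v -2.814 -2.037 3.364
v 1.699 3.537 -2.379
v 2.382 2.915 -2.131
v 0.638 2.645 -1.689
v 1.321 2.023 -1.441
v 1.29 2.888 -1.033
v 1.946 3.439 -1.459
v 1.074 2.121 -2.361
v 1.73 2.672 -2.787
v 1.996 2.04 -2.12
v 2.13 2.514 -1.299
v 0.89 3.046 -2.521
v 1.024 3.52 -1.7
v 2.134 3.304 -2.315
v 0.886 2.256 -1.505
v 0.868 2.764 -1.265
v 1.27 2.399 -1.119
v 1.877 3.612 -1.921
v 2.279 3.247 -1.775
v 1.637 3.231 -1.13
v 0.741 2.313 -2.045
v 1.143 1.948 -1.899
v 1.75 3.161 -2.701
v 2.152 2.796 -2.555
v 1.383 2.329 -2.69
v 2.309 2.424 -2.163
v 1.685 1.9 -1.758
v 1.539 1.957 -2.298
v 1.925 2.281 -2.548
v 2.387 2.703 -1.681
v 1.764 2.179 -1.276
v 1.745 2.687 -1.036
v 2.131 3.011 -1.286
v 2.16 2.189 -1.674
v 1.256 3.381 -2.544
v 0.633 2.857 -2.139
v 0.889 2.549 -2.534
v 1.275 2.873 -2.784
v 1.335 3.66 -2.062
v 0.711 3.136 -1.657
v 1.095 3.279 -1.272
v 1.481 3.603 -1.522
v 0.86 3.371 -2.146
f 2 4 1
f 5 2 1
f 1 4 3
f 3 5 1
f 2 8 4
f 6 2 5
f 6 8 2
f 4 8 3
f 7 5 3
f 3 8 7
f 7 6 5
f 8 6 7
f 9 46 25
f 46 20 49
f 25 49 14
f 46 49 25
f 9 25 21
f 25 14 26
f 21 26 10
f 25 26 21
f 9 21 30
f 21 10 31
f 30 31 16
f 21 31 30
f 9 30 42
f 30 16 45
f 42 45 19
f 30 45 42
f 9 42 46
f 42 19 50
f 46 50 20
f 42 50 46
f 10 26 37
f 26 14 40
f 37 40 18
f 26 40 37
f 14 49 27
f 49 20 48
f 27 48 13
f 49 48 27
f 20 50 47
f 50 19 43
f 47 43 11
f 50 43 47
f 19 45 44
f 45 16 32
f 44 32 15
f 45 32 44
f 16 31 36
f 31 10 33
f 36 33 17
f 31 33 36
f 12 38 24
f 38 18 39
f 24 39 13
f 38 39 24
f 12 24 22
f 24 13 23
f 22 23 11
f 24 23 22
f 12 22 29
f 22 11 28
f 29 28 15
f 22 28 29
f 12 29 34
f 29 15 35
f 34 35 17
f 29 35 34
f 12 34 38
f 34 17 41
f 38 41 18
f 34 41 38
f 13 39 27
f 39 18 40
f 27 40 14
f 39 40 27
f 11 23 47
f 23 13 48
f 47 48 20
f 23 48 47
f 15 28 44
f 28 11 43
f 44 43 19
f 28 43 44
f 17 35 36
f 35 15 32
f 36 32 16
f 35 32 36
f 18 41 37
f 41 17 33
f 37 33 10
f 41 33 37



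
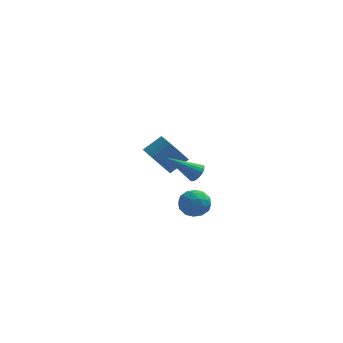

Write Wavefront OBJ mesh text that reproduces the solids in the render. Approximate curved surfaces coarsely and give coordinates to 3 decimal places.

v 3.298 -2.637 0.166
v 3.627 -2.806 0.532
v 1.922 -2.923 1.274
v 3.618 -2.594 0.574
v 3.553 -2.39 0.547
v 3.444 -2.228 0.453
v 3.31 -2.137 0.31
v 3.174 -2.132 0.142
v 3.059 -2.215 -0.022
v 2.986 -2.37 -0.153
v 2.967 -2.572 -0.229
v 3.005 -2.785 -0.237
v 3.094 -2.972 -0.175
v 3.218 -3.101 -0.054
v 3.356 -3.15 0.105
v 3.484 -3.11 0.275
v 3.58 -2.988 0.426
v 1.142 1.757 -1.625
v 1.797 1.225 -2.06
v 2.633 1.69 -1.37
v 1.978 2.223 -0.935
v 1.8 1.53 -2.271
v 2.637 1.995 -1.581
v 1.704 1.87 -2.382
v 2.541 2.335 -1.693
v 1.522 2.193 -2.379
v 2.358 2.658 -1.689
v 1.282 2.449 -2.261
v 2.118 2.914 -1.571
v 1.02 2.6 -2.046
v 1.857 3.065 -1.356
v 0.777 2.623 -1.767
v 1.614 3.088 -1.077
v 0.59 2.515 -1.466
v 1.427 2.98 -0.776
v 0.487 2.29 -1.19
v 1.323 2.755 -0.5
v 0.483 1.985 -0.979
v 1.32 2.45 -0.289
v 0.579 1.645 -0.867
v 1.416 2.11 -0.178
v 0.762 1.322 -0.871
v 1.598 1.787 -0.181
v 1.002 1.066 -0.989
v 1.838 1.531 -0.299
v 1.263 0.915 -1.204
v 2.1 1.38 -0.514
v 1.506 0.892 -1.483
v 2.343 1.357 -0.793
v 1.693 1 -1.784
v 2.53 1.465 -1.094
v 3.076 -3.128 -0.936
v 3.434 -3.341 -1.605
v 3.106 -4.339 -0.535
v 3.464 -4.552 -1.204
v 3.847 -4.11 -0.675
v 3.829 -3.362 -0.923
v 2.711 -4.318 -1.217
v 2.693 -3.57 -1.465
v 3.209 -4.076 -1.779
v 3.911 -3.948 -1.444
v 2.629 -3.732 -0.696
v 3.331 -3.604 -0.361
v 3.252 -3.128 -1.306
v 3.288 -4.552 -0.834
v 3.513 -4.292 -0.523
v 3.724 -4.417 -0.917
v 3.484 -3.141 -0.905
v 3.695 -3.266 -1.298
v 3.938 -3.718 -0.751
v 2.845 -4.414 -0.842
v 3.056 -4.539 -1.235
v 2.816 -3.263 -1.223
v 3.027 -3.388 -1.617
v 2.602 -3.962 -1.389
v 3.33 -3.686 -1.801
v 3.348 -4.397 -1.566
v 2.906 -4.26 -1.573
v 2.895 -3.82 -1.719
v 3.743 -3.61 -1.605
v 3.761 -4.322 -1.369
v 3.986 -4.062 -1.058
v 3.975 -3.622 -1.203
v 3.611 -4.042 -1.707
v 2.779 -3.358 -0.771
v 2.797 -4.07 -0.535
v 2.565 -4.058 -0.937
v 2.554 -3.618 -1.082
v 3.192 -3.283 -0.574
v 3.21 -3.994 -0.339
v 3.645 -3.86 -0.421
v 3.634 -3.42 -0.567
v 2.929 -3.638 -0.433
f 2 1 4
f 2 4 3
f 4 1 5
f 4 5 3
f 5 1 6
f 5 6 3
f 6 1 7
f 6 7 3
f 7 1 8
f 7 8 3
f 8 1 9
f 8 9 3
f 9 1 10
f 9 10 3
f 10 1 11
f 10 11 3
f 11 1 12
f 11 12 3
f 12 1 13
f 12 13 3
f 13 1 14
f 13 14 3
f 14 1 15
f 14 15 3
f 15 1 16
f 15 16 3
f 16 1 17
f 16 17 3
f 17 1 2
f 17 2 3
f 19 18 22
f 19 22 20
f 20 22 23
f 20 23 21
f 22 18 24
f 22 24 23
f 23 24 25
f 23 25 21
f 24 18 26
f 24 26 25
f 25 26 27
f 25 27 21
f 26 18 28
f 26 28 27
f 27 28 29
f 27 29 21
f 28 18 30
f 28 30 29
f 29 30 31
f 29 31 21
f 30 18 32
f 30 32 31
f 31 32 33
f 31 33 21
f 32 18 34
f 32 34 33
f 33 34 35
f 33 35 21
f 34 18 36
f 34 36 35
f 35 36 37
f 35 37 21
f 36 18 38
f 36 38 37
f 37 38 39
f 37 39 21
f 38 18 40
f 38 40 39
f 39 40 41
f 39 41 21
f 40 18 42
f 40 42 41
f 41 42 43
f 41 43 21
f 42 18 44
f 42 44 43
f 43 44 45
f 43 45 21
f 44 18 46
f 44 46 45
f 45 46 47
f 45 47 21
f 46 18 48
f 46 48 47
f 47 48 49
f 47 49 21
f 48 18 50
f 48 50 49
f 49 50 51
f 49 51 21
f 50 18 19
f 50 19 51
f 51 19 20
f 51 20 21
f 52 89 68
f 89 63 92
f 68 92 57
f 89 92 68
f 52 68 64
f 68 57 69
f 64 69 53
f 68 69 64
f 52 64 73
f 64 53 74
f 73 74 59
f 64 74 73
f 52 73 85
f 73 59 88
f 85 88 62
f 73 88 85
f 52 85 89
f 85 62 93
f 89 93 63
f 85 93 89
f 53 69 80
f 69 57 83
f 80 83 61
f 69 83 80
f 57 92 70
f 92 63 91
f 70 91 56
f 92 91 70
f 63 93 90
f 93 62 86
f 90 86 54
f 93 86 90
f 62 88 87
f 88 59 75
f 87 75 58
f 88 75 87
f 59 74 79
f 74 53 76
f 79 76 60
f 74 76 79
f 55 81 67
f 81 61 82
f 67 82 56
f 81 82 67
f 55 67 65
f 67 56 66
f 65 66 54
f 67 66 65
f 55 65 72
f 65 54 71
f 72 71 58
f 65 71 72
f 55 72 77
f 72 58 78
f 77 78 60
f 72 78 77
f 55 77 81
f 77 60 84
f 81 84 61
f 77 84 81
f 56 82 70
f 82 61 83
f 70 83 57
f 82 83 70
f 54 66 90
f 66 56 91
f 90 91 63
f 66 91 90
f 58 71 87
f 71 54 86
f 87 86 62
f 71 86 87
f 60 78 79
f 78 58 75
f 79 75 59
f 78 75 79
f 61 84 80
f 84 60 76
f 80 76 53
f 84 76 80



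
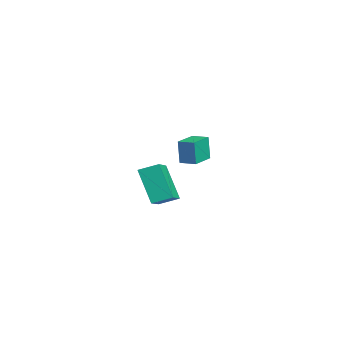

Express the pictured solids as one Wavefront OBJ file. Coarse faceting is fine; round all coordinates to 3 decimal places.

v -3.932 2.902 0.973
v -4.056 2.826 2.406
v -3.345 3.643 1.063
v -3.469 3.568 2.496
v -2.791 1.992 1.024
v -2.915 1.917 2.457
v -2.204 2.734 1.114
v -2.328 2.658 2.547
v 1.631 -0.318 2.23
v 2.915 -0.828 2.838
v 1.833 0.674 2.634
v 3.118 0.164 3.241
v 2.682 0.196 0.439
v 3.967 -0.314 1.046
v 2.885 1.188 0.842
v 4.169 0.678 1.45
f 2 4 1
f 5 2 1
f 1 4 3
f 3 5 1
f 2 8 4
f 6 2 5
f 6 8 2
f 4 8 3
f 7 5 3
f 3 8 7
f 7 6 5
f 8 6 7
f 10 12 9
f 13 10 9
f 9 12 11
f 11 13 9
f 10 16 12
f 14 10 13
f 14 16 10
f 12 16 11
f 15 13 11
f 11 16 15
f 15 14 13
f 16 14 15



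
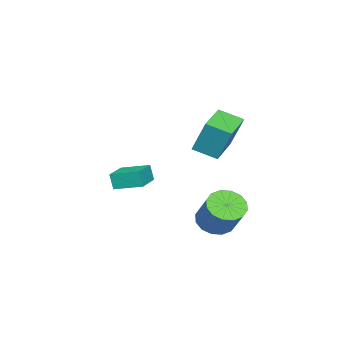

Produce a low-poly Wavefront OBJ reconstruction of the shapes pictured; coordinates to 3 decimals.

v 0.913 3.066 -4.3
v 1.374 3.595 -4.941
v 2.229 4.522 -3.56
v 1.767 3.994 -2.92
v 0.958 3.841 -4.849
v 1.813 4.768 -3.468
v 0.53 3.879 -4.61
v 1.385 4.807 -3.229
v 0.205 3.7 -4.288
v 1.059 4.627 -2.907
v 0.069 3.351 -3.969
v 0.924 4.278 -2.588
v 0.159 2.925 -3.739
v 1.014 3.853 -2.359
v 0.451 2.538 -3.66
v 1.306 3.465 -2.279
v 0.867 2.292 -3.752
v 1.722 3.219 -2.371
v 1.295 2.253 -3.991
v 2.15 3.181 -2.61
v 1.621 2.433 -4.313
v 2.475 3.36 -2.932
v 1.756 2.782 -4.632
v 2.611 3.709 -3.251
v 1.666 3.207 -4.861
v 2.521 4.135 -3.481
v -0.123 -2.002 -3.245
v -0.16 -2.216 -2.382
v -0.325 -0.607 -2.906
v -0.362 -0.821 -2.043
v 1.322 -1.819 -3.137
v 1.285 -2.033 -2.274
v 1.12 -0.424 -2.798
v 1.083 -0.638 -1.935
v 0.958 2.537 0.828
v 1.093 3.244 2.456
v 0.749 3.664 0.355
v 0.883 4.371 1.983
v 2.777 2.769 0.577
v 2.911 3.476 2.205
v 2.567 3.896 0.104
v 2.702 4.603 1.732
f 2 1 5
f 2 5 3
f 3 5 6
f 3 6 4
f 5 1 7
f 5 7 6
f 6 7 8
f 6 8 4
f 7 1 9
f 7 9 8
f 8 9 10
f 8 10 4
f 9 1 11
f 9 11 10
f 10 11 12
f 10 12 4
f 11 1 13
f 11 13 12
f 12 13 14
f 12 14 4
f 13 1 15
f 13 15 14
f 14 15 16
f 14 16 4
f 15 1 17
f 15 17 16
f 16 17 18
f 16 18 4
f 17 1 19
f 17 19 18
f 18 19 20
f 18 20 4
f 19 1 21
f 19 21 20
f 20 21 22
f 20 22 4
f 21 1 23
f 21 23 22
f 22 23 24
f 22 24 4
f 23 1 25
f 23 25 24
f 24 25 26
f 24 26 4
f 25 1 2
f 25 2 26
f 26 2 3
f 26 3 4
f 28 30 27
f 31 28 27
f 27 30 29
f 29 31 27
f 28 34 30
f 32 28 31
f 32 34 28
f 30 34 29
f 33 31 29
f 29 34 33
f 33 32 31
f 34 32 33
f 36 38 35
f 39 36 35
f 35 38 37
f 37 39 35
f 36 42 38
f 40 36 39
f 40 42 36
f 38 42 37
f 41 39 37
f 37 42 41
f 41 40 39
f 42 40 41



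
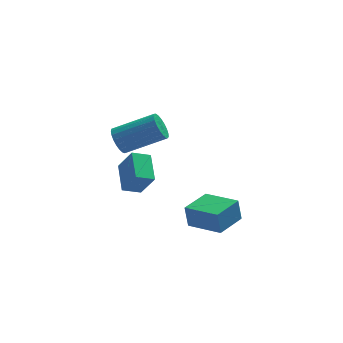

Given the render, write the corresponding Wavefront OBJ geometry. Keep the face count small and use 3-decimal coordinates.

v 0.1 2.33 -1.502
v -0.779 2.181 -1.146
v 0.104 3.793 -0.879
v -0.775 3.644 -0.523
v 0.675 1.816 -0.297
v -0.204 1.667 0.059
v 0.679 3.279 0.326
v -0.2 3.13 0.682
v -0.926 1.847 2.425
v -0.616 2.253 1.904
v 1.257 2.039 2.854
v 0.946 1.633 3.375
v -0.695 2.463 2.109
v 1.177 2.249 3.058
v -0.815 2.566 2.368
v 1.057 2.353 3.317
v -0.954 2.545 2.637
v 0.918 2.332 3.586
v -1.088 2.403 2.869
v 0.784 2.19 3.819
v -1.194 2.165 3.025
v 0.678 1.952 3.975
v -1.254 1.872 3.077
v 0.618 1.659 4.027
v -1.257 1.575 3.016
v 0.615 1.361 3.966
v -1.203 1.324 2.854
v 0.669 1.111 3.803
v -1.101 1.164 2.617
v 0.771 0.951 3.566
v -0.969 1.122 2.347
v 0.903 0.909 3.296
v -0.829 1.205 2.09
v 1.043 0.992 3.04
v -0.706 1.399 1.892
v 1.166 1.186 2.841
v -0.622 1.671 1.785
v 1.251 1.458 2.735
v -0.59 1.973 1.79
v 1.283 1.759 2.739
v 2.166 1.649 -3.503
v 2.021 1.793 -2.361
v 3.315 2.804 -3.503
v 3.171 2.949 -2.361
v 3.449 0.371 -3.179
v 3.305 0.516 -2.037
v 4.599 1.527 -3.179
v 4.454 1.671 -2.037
f 2 4 1
f 5 2 1
f 1 4 3
f 3 5 1
f 2 8 4
f 6 2 5
f 6 8 2
f 4 8 3
f 7 5 3
f 3 8 7
f 7 6 5
f 8 6 7
f 10 9 13
f 10 13 11
f 11 13 14
f 11 14 12
f 13 9 15
f 13 15 14
f 14 15 16
f 14 16 12
f 15 9 17
f 15 17 16
f 16 17 18
f 16 18 12
f 17 9 19
f 17 19 18
f 18 19 20
f 18 20 12
f 19 9 21
f 19 21 20
f 20 21 22
f 20 22 12
f 21 9 23
f 21 23 22
f 22 23 24
f 22 24 12
f 23 9 25
f 23 25 24
f 24 25 26
f 24 26 12
f 25 9 27
f 25 27 26
f 26 27 28
f 26 28 12
f 27 9 29
f 27 29 28
f 28 29 30
f 28 30 12
f 29 9 31
f 29 31 30
f 30 31 32
f 30 32 12
f 31 9 33
f 31 33 32
f 32 33 34
f 32 34 12
f 33 9 35
f 33 35 34
f 34 35 36
f 34 36 12
f 35 9 37
f 35 37 36
f 36 37 38
f 36 38 12
f 37 9 39
f 37 39 38
f 38 39 40
f 38 40 12
f 39 9 10
f 39 10 40
f 40 10 11
f 40 11 12
f 42 44 41
f 45 42 41
f 41 44 43
f 43 45 41
f 42 48 44
f 46 42 45
f 46 48 42
f 44 48 43
f 47 45 43
f 43 48 47
f 47 46 45
f 48 46 47



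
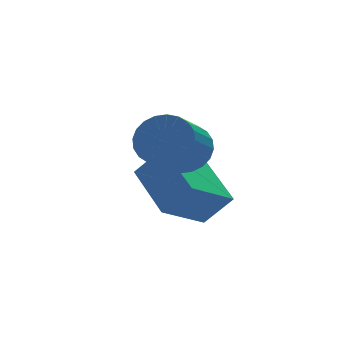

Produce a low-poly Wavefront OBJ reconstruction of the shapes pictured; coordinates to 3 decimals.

v 1.471 -1.517 0.391
v 1.775 -1.103 1.214
v 0.713 -2.029 2.072
v 0.409 -2.443 1.249
v 1.492 -0.871 1.115
v 0.43 -1.798 1.973
v 1.207 -0.738 0.905
v 0.145 -1.664 1.763
v 0.961 -0.723 0.617
v -0.101 -1.65 1.475
v 0.794 -0.829 0.295
v -0.268 -1.756 1.153
v 0.729 -1.04 -0.013
v -0.333 -1.966 0.845
v 0.777 -1.323 -0.259
v -0.285 -2.25 0.599
v 0.931 -1.636 -0.406
v -0.131 -2.563 0.452
v 1.167 -1.931 -0.432
v 0.105 -2.857 0.426
v 1.45 -2.162 -0.333
v 0.388 -3.089 0.525
v 1.735 -2.296 -0.123
v 0.673 -3.222 0.735
v 1.981 -2.31 0.165
v 0.919 -3.237 1.023
v 2.148 -2.204 0.487
v 1.086 -3.131 1.345
v 2.213 -1.994 0.795
v 1.151 -2.92 1.653
v 2.165 -1.71 1.041
v 1.103 -2.637 1.899
v 2.011 -1.397 1.188
v 0.949 -2.324 2.046
v 0.641 -1.79 -2.01
v 0.616 0.176 -1.069
v 2.272 -1.32 -2.949
v 2.246 0.647 -2.008
v 1.394 -2.287 -0.952
v 1.368 -0.32 -0.011
v 3.024 -1.816 -1.891
v 2.999 0.15 -0.95
f 2 1 5
f 2 5 3
f 3 5 6
f 3 6 4
f 5 1 7
f 5 7 6
f 6 7 8
f 6 8 4
f 7 1 9
f 7 9 8
f 8 9 10
f 8 10 4
f 9 1 11
f 9 11 10
f 10 11 12
f 10 12 4
f 11 1 13
f 11 13 12
f 12 13 14
f 12 14 4
f 13 1 15
f 13 15 14
f 14 15 16
f 14 16 4
f 15 1 17
f 15 17 16
f 16 17 18
f 16 18 4
f 17 1 19
f 17 19 18
f 18 19 20
f 18 20 4
f 19 1 21
f 19 21 20
f 20 21 22
f 20 22 4
f 21 1 23
f 21 23 22
f 22 23 24
f 22 24 4
f 23 1 25
f 23 25 24
f 24 25 26
f 24 26 4
f 25 1 27
f 25 27 26
f 26 27 28
f 26 28 4
f 27 1 29
f 27 29 28
f 28 29 30
f 28 30 4
f 29 1 31
f 29 31 30
f 30 31 32
f 30 32 4
f 31 1 33
f 31 33 32
f 32 33 34
f 32 34 4
f 33 1 2
f 33 2 34
f 34 2 3
f 34 3 4
f 36 38 35
f 39 36 35
f 35 38 37
f 37 39 35
f 36 42 38
f 40 36 39
f 40 42 36
f 38 42 37
f 41 39 37
f 37 42 41
f 41 40 39
f 42 40 41



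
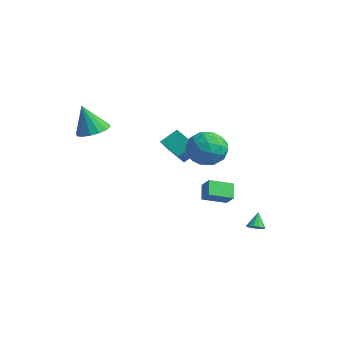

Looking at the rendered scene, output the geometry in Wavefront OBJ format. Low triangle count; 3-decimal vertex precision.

v -1.826 2.668 -3.161
v -2.482 3.1 -2.391
v -1.434 4.047 -3.601
v -2.09 4.479 -2.831
v -1.09 2.661 -2.529
v -1.746 3.093 -1.759
v -0.698 4.04 -2.969
v -1.354 4.472 -2.199
v 0.678 0.406 2.442
v 1.255 1.153 3.197
v 2.345 0.107 1.463
v 2.922 0.854 2.218
v 2.524 -0.217 2.613
v 1.494 -0.032 3.219
v 2.106 1.292 1.441
v 1.076 1.477 2.047
v 2.138 1.7 2.579
v 2.397 0.767 3.304
v 1.203 0.493 1.356
v 1.462 -0.44 2.081
v 0.82 0.806 2.906
v 2.78 0.454 1.754
v 2.546 -0.175 1.987
v 2.885 0.263 2.431
v 0.96 0.109 2.918
v 1.3 0.548 3.362
v 2.045 -0.257 3.019
v 2.3 0.712 1.298
v 2.64 1.151 1.742
v 0.715 0.997 2.229
v 1.054 1.435 2.673
v 1.555 1.517 1.641
v 1.679 1.567 2.986
v 2.659 1.391 2.411
v 2.179 1.649 1.954
v 1.573 1.757 2.31
v 1.831 1.018 3.412
v 2.81 0.842 2.836
v 2.576 0.213 3.069
v 1.971 0.321 3.425
v 2.35 1.34 3.049
v 0.79 0.418 1.824
v 1.769 0.242 1.248
v 1.629 0.939 1.235
v 1.024 1.047 1.591
v 0.941 -0.131 2.249
v 1.921 -0.307 1.674
v 2.027 -0.497 2.35
v 1.421 -0.389 2.706
v 1.25 -0.08 1.611
v -2.887 -3.455 2.954
v -2.118 -4.046 2.941
v -3.233 -3.945 4.726
v -1.94 -3.604 3.098
v -2.015 -3.122 3.217
v -2.324 -2.729 3.265
v -2.784 -2.531 3.23
v -3.272 -2.58 3.121
v -3.657 -2.864 2.968
v -3.835 -3.306 2.811
v -3.76 -3.788 2.692
v -3.451 -4.181 2.644
v -2.991 -4.379 2.679
v -2.503 -4.33 2.787
v -1.073 -0.077 1.593
v -0.891 0.853 2.329
v 0.24 0.221 0.889
v 0.423 1.151 1.625
v -0.503 -0.791 2.355
v -0.32 0.139 3.091
v 0.811 -0.493 1.651
v 0.993 0.437 2.387
v 2.815 3.072 -3.622
v 3.172 3.449 -3.65
v 2.425 3.508 -2.738
v 2.939 3.545 -3.8
v 2.666 3.491 -3.893
v 2.441 3.304 -3.9
v 2.334 3.043 -3.819
v 2.38 2.792 -3.676
v 2.564 2.63 -3.515
v 2.827 2.608 -3.389
v 3.087 2.734 -3.336
v 3.26 2.967 -3.375
v 3.291 3.234 -3.492
f 2 4 1
f 5 2 1
f 1 4 3
f 3 5 1
f 2 8 4
f 6 2 5
f 6 8 2
f 4 8 3
f 7 5 3
f 3 8 7
f 7 6 5
f 8 6 7
f 9 46 25
f 46 20 49
f 25 49 14
f 46 49 25
f 9 25 21
f 25 14 26
f 21 26 10
f 25 26 21
f 9 21 30
f 21 10 31
f 30 31 16
f 21 31 30
f 9 30 42
f 30 16 45
f 42 45 19
f 30 45 42
f 9 42 46
f 42 19 50
f 46 50 20
f 42 50 46
f 10 26 37
f 26 14 40
f 37 40 18
f 26 40 37
f 14 49 27
f 49 20 48
f 27 48 13
f 49 48 27
f 20 50 47
f 50 19 43
f 47 43 11
f 50 43 47
f 19 45 44
f 45 16 32
f 44 32 15
f 45 32 44
f 16 31 36
f 31 10 33
f 36 33 17
f 31 33 36
f 12 38 24
f 38 18 39
f 24 39 13
f 38 39 24
f 12 24 22
f 24 13 23
f 22 23 11
f 24 23 22
f 12 22 29
f 22 11 28
f 29 28 15
f 22 28 29
f 12 29 34
f 29 15 35
f 34 35 17
f 29 35 34
f 12 34 38
f 34 17 41
f 38 41 18
f 34 41 38
f 13 39 27
f 39 18 40
f 27 40 14
f 39 40 27
f 11 23 47
f 23 13 48
f 47 48 20
f 23 48 47
f 15 28 44
f 28 11 43
f 44 43 19
f 28 43 44
f 17 35 36
f 35 15 32
f 36 32 16
f 35 32 36
f 18 41 37
f 41 17 33
f 37 33 10
f 41 33 37
f 52 51 54
f 52 54 53
f 54 51 55
f 54 55 53
f 55 51 56
f 55 56 53
f 56 51 57
f 56 57 53
f 57 51 58
f 57 58 53
f 58 51 59
f 58 59 53
f 59 51 60
f 59 60 53
f 60 51 61
f 60 61 53
f 61 51 62
f 61 62 53
f 62 51 63
f 62 63 53
f 63 51 64
f 63 64 53
f 64 51 52
f 64 52 53
f 66 68 65
f 69 66 65
f 65 68 67
f 67 69 65
f 66 72 68
f 70 66 69
f 70 72 66
f 68 72 67
f 71 69 67
f 67 72 71
f 71 70 69
f 72 70 71
f 74 73 76
f 74 76 75
f 76 73 77
f 76 77 75
f 77 73 78
f 77 78 75
f 78 73 79
f 78 79 75
f 79 73 80
f 79 80 75
f 80 73 81
f 80 81 75
f 81 73 82
f 81 82 75
f 82 73 83
f 82 83 75
f 83 73 84
f 83 84 75
f 84 73 85
f 84 85 75
f 85 73 74
f 85 74 75



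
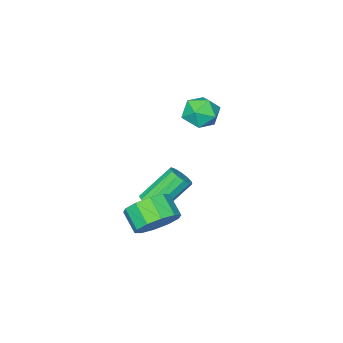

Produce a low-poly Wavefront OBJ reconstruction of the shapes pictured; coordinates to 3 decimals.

v 0.808 0.985 -1.484
v 1.694 0.867 -1.375
v 1.517 0.077 -0.788
v 0.632 0.195 -0.896
v 1.515 1.207 -0.972
v 1.338 0.417 -0.385
v 1.066 1.461 -0.765
v 0.889 0.671 -0.178
v 0.519 1.534 -0.832
v 0.342 0.744 -0.245
v 0.082 1.397 -1.148
v -0.095 0.607 -0.561
v -0.077 1.103 -1.592
v -0.254 0.313 -1.005
v 0.102 0.763 -1.995
v -0.075 -0.027 -1.408
v 0.551 0.509 -2.202
v 0.374 -0.281 -1.615
v 1.098 0.436 -2.135
v 0.921 -0.354 -1.548
v 1.535 0.573 -1.819
v 1.358 -0.217 -1.232
v -0.278 -0.611 -1.854
v 0.116 -0.386 -1.561
v -1.009 0.035 -0.372
v -1.402 -0.189 -0.666
v 0.008 -0.167 -1.742
v -1.117 0.255 -0.553
v -0.191 -0.088 -1.958
v -1.316 0.334 -0.769
v -0.417 -0.175 -2.141
v -1.542 0.246 -0.953
v -0.6 -0.401 -2.234
v -1.725 0.021 -1.045
v -0.679 -0.693 -2.205
v -1.804 -0.272 -1.017
v -0.632 -0.959 -2.066
v -1.757 -0.538 -0.877
v -0.471 -1.115 -1.859
v -1.596 -0.693 -0.67
v -0.25 -1.11 -1.651
v -1.375 -0.689 -0.462
v -0.037 -0.947 -1.507
v -1.162 -0.526 -0.319
v 0.1 -0.677 -1.474
v -1.025 -0.256 -0.285
v -3.927 -1.085 0.458
v -3.666 -0.76 1.153
v -3.634 -2.28 0.907
v -3.373 -1.955 1.602
v -4.162 -1.943 1.42
v -4.343 -1.204 1.142
v -2.957 -1.836 0.918
v -3.138 -1.097 0.64
v -3.067 -1.224 1.437
v -3.812 -1.29 1.747
v -3.488 -1.75 0.313
v -4.233 -1.816 0.623
f 2 1 5
f 2 5 3
f 3 5 6
f 3 6 4
f 5 1 7
f 5 7 6
f 6 7 8
f 6 8 4
f 7 1 9
f 7 9 8
f 8 9 10
f 8 10 4
f 9 1 11
f 9 11 10
f 10 11 12
f 10 12 4
f 11 1 13
f 11 13 12
f 12 13 14
f 12 14 4
f 13 1 15
f 13 15 14
f 14 15 16
f 14 16 4
f 15 1 17
f 15 17 16
f 16 17 18
f 16 18 4
f 17 1 19
f 17 19 18
f 18 19 20
f 18 20 4
f 19 1 21
f 19 21 20
f 20 21 22
f 20 22 4
f 21 1 2
f 21 2 22
f 22 2 3
f 22 3 4
f 24 23 27
f 24 27 25
f 25 27 28
f 25 28 26
f 27 23 29
f 27 29 28
f 28 29 30
f 28 30 26
f 29 23 31
f 29 31 30
f 30 31 32
f 30 32 26
f 31 23 33
f 31 33 32
f 32 33 34
f 32 34 26
f 33 23 35
f 33 35 34
f 34 35 36
f 34 36 26
f 35 23 37
f 35 37 36
f 36 37 38
f 36 38 26
f 37 23 39
f 37 39 38
f 38 39 40
f 38 40 26
f 39 23 41
f 39 41 40
f 40 41 42
f 40 42 26
f 41 23 43
f 41 43 42
f 42 43 44
f 42 44 26
f 43 23 45
f 43 45 44
f 44 45 46
f 44 46 26
f 45 23 24
f 45 24 46
f 46 24 25
f 46 25 26
f 47 58 52
f 47 52 48
f 47 48 54
f 47 54 57
f 47 57 58
f 48 52 56
f 52 58 51
f 58 57 49
f 57 54 53
f 54 48 55
f 50 56 51
f 50 51 49
f 50 49 53
f 50 53 55
f 50 55 56
f 51 56 52
f 49 51 58
f 53 49 57
f 55 53 54
f 56 55 48



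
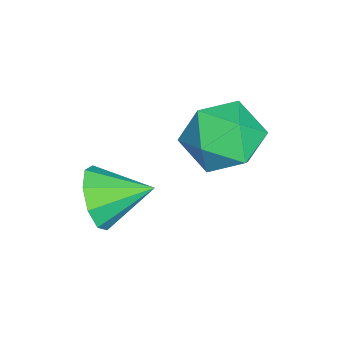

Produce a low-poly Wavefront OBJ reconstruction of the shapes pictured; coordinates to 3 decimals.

v 0.474 0.17 -1.544
v 0.894 0.887 -2.098
v 1.326 -0.947 -2.342
v 1.746 -0.23 -2.896
v 1.97 -0.306 -1.926
v 1.443 0.384 -1.432
v 0.777 -0.444 -3.008
v 0.25 0.246 -2.514
v 1.081 0.508 -3.003
v 1.818 0.593 -2.334
v 0.402 -0.653 -2.106
v 1.139 -0.568 -1.437
v 2.959 -2.25 -3.054
v 3.355 -2.441 -2.374
v 2.781 -1.09 -2.626
v 3.71 -2.247 -2.751
v 3.715 -2.054 -3.271
v 3.365 -1.954 -3.689
v 2.826 -1.992 -3.81
v 2.349 -2.151 -3.578
v 2.157 -2.357 -3.1
v 2.341 -2.513 -2.601
v 2.814 -2.546 -2.314
f 1 12 6
f 1 6 2
f 1 2 8
f 1 8 11
f 1 11 12
f 2 6 10
f 6 12 5
f 12 11 3
f 11 8 7
f 8 2 9
f 4 10 5
f 4 5 3
f 4 3 7
f 4 7 9
f 4 9 10
f 5 10 6
f 3 5 12
f 7 3 11
f 9 7 8
f 10 9 2
f 14 13 16
f 14 16 15
f 16 13 17
f 16 17 15
f 17 13 18
f 17 18 15
f 18 13 19
f 18 19 15
f 19 13 20
f 19 20 15
f 20 13 21
f 20 21 15
f 21 13 22
f 21 22 15
f 22 13 23
f 22 23 15
f 23 13 14
f 23 14 15



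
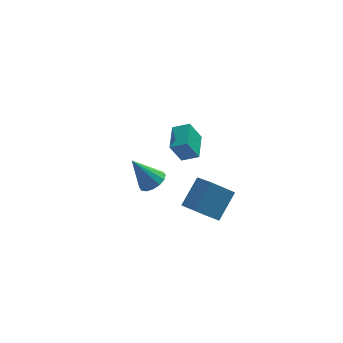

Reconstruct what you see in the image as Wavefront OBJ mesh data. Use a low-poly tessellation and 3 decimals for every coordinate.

v -1.383 -1.878 0.393
v -0.754 -2.337 0.883
v -2.537 -1.522 2.207
v -0.607 -1.884 0.887
v -0.668 -1.429 0.759
v -0.921 -1.095 0.533
v -1.297 -0.97 0.269
v -1.697 -1.089 0.038
v -2.012 -1.419 -0.098
v -2.158 -1.872 -0.102
v -2.097 -2.327 0.026
v -1.845 -2.661 0.253
v -1.468 -2.786 0.516
v -1.069 -2.667 0.747
v 1.156 3.195 -2.63
v 0.405 3.13 -1.162
v 1.609 5.003 -2.317
v 0.858 4.937 -0.85
v 2.202 2.843 -2.11
v 1.451 2.777 -0.643
v 2.655 4.65 -1.798
v 1.904 4.585 -0.33
v 2.032 -5.013 -0.875
v 0.626 -4.976 0.263
v 1.467 -3.64 -1.618
v 0.06 -3.603 -0.479
v 3.16 -3.817 0.479
v 1.753 -3.78 1.618
v 2.594 -2.444 -0.263
v 1.188 -2.407 0.875
f 2 1 4
f 2 4 3
f 4 1 5
f 4 5 3
f 5 1 6
f 5 6 3
f 6 1 7
f 6 7 3
f 7 1 8
f 7 8 3
f 8 1 9
f 8 9 3
f 9 1 10
f 9 10 3
f 10 1 11
f 10 11 3
f 11 1 12
f 11 12 3
f 12 1 13
f 12 13 3
f 13 1 14
f 13 14 3
f 14 1 2
f 14 2 3
f 16 18 15
f 19 16 15
f 15 18 17
f 17 19 15
f 16 22 18
f 20 16 19
f 20 22 16
f 18 22 17
f 21 19 17
f 17 22 21
f 21 20 19
f 22 20 21
f 24 26 23
f 27 24 23
f 23 26 25
f 25 27 23
f 24 30 26
f 28 24 27
f 28 30 24
f 26 30 25
f 29 27 25
f 25 30 29
f 29 28 27
f 30 28 29



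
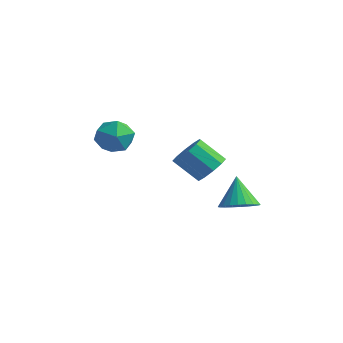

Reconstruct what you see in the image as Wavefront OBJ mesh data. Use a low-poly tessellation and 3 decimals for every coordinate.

v 2.737 0.596 -4.474
v 3.714 0.503 -4
v 2.003 1.284 -2.826
v 3.735 0.899 -4.155
v 3.603 1.248 -4.359
v 3.34 1.498 -4.581
v 2.985 1.611 -4.786
v 2.592 1.569 -4.944
v 2.222 1.379 -5.03
v 1.929 1.071 -5.031
v 1.76 0.69 -4.948
v 1.739 0.294 -4.792
v 1.871 -0.055 -4.588
v 2.134 -0.305 -4.366
v 2.489 -0.418 -4.161
v 2.881 -0.376 -4.004
v 3.252 -0.187 -3.918
v 3.545 0.122 -3.916
v 1.165 0.303 -2.242
v 1.915 0.17 -1.534
v 0.685 -0.356 -0.33
v -0.065 -0.223 -1.038
v 1.702 0.775 -1.487
v 0.472 0.249 -0.283
v 1.284 1.2 -1.729
v 0.054 0.673 -0.524
v 0.821 1.282 -2.166
v -0.409 0.755 -0.962
v 0.489 0.99 -2.633
v -0.741 0.464 -1.429
v 0.415 0.436 -2.95
v -0.815 -0.09 -1.746
v 0.628 -0.169 -2.997
v -0.602 -0.695 -1.793
v 1.046 -0.593 -2.756
v -0.184 -1.12 -1.551
v 1.509 -0.675 -2.318
v 0.279 -1.202 -1.114
v 1.841 -0.384 -1.851
v 0.611 -0.91 -0.647
v -3.465 -0.59 -1.351
v -2.871 -0.99 -0.364
v -4.849 -1.97 -1.076
v -4.255 -2.37 -0.089
v -4.801 -1.28 -0.072
v -3.946 -0.427 -0.242
v -3.774 -2.533 -1.198
v -2.919 -1.68 -1.368
v -3.062 -2.191 -0.269
v -3.696 -1.416 0.427
v -4.024 -1.544 -1.867
v -4.658 -0.769 -1.171
f 2 1 4
f 2 4 3
f 4 1 5
f 4 5 3
f 5 1 6
f 5 6 3
f 6 1 7
f 6 7 3
f 7 1 8
f 7 8 3
f 8 1 9
f 8 9 3
f 9 1 10
f 9 10 3
f 10 1 11
f 10 11 3
f 11 1 12
f 11 12 3
f 12 1 13
f 12 13 3
f 13 1 14
f 13 14 3
f 14 1 15
f 14 15 3
f 15 1 16
f 15 16 3
f 16 1 17
f 16 17 3
f 17 1 18
f 17 18 3
f 18 1 2
f 18 2 3
f 20 19 23
f 20 23 21
f 21 23 24
f 21 24 22
f 23 19 25
f 23 25 24
f 24 25 26
f 24 26 22
f 25 19 27
f 25 27 26
f 26 27 28
f 26 28 22
f 27 19 29
f 27 29 28
f 28 29 30
f 28 30 22
f 29 19 31
f 29 31 30
f 30 31 32
f 30 32 22
f 31 19 33
f 31 33 32
f 32 33 34
f 32 34 22
f 33 19 35
f 33 35 34
f 34 35 36
f 34 36 22
f 35 19 37
f 35 37 36
f 36 37 38
f 36 38 22
f 37 19 39
f 37 39 38
f 38 39 40
f 38 40 22
f 39 19 20
f 39 20 40
f 40 20 21
f 40 21 22
f 41 52 46
f 41 46 42
f 41 42 48
f 41 48 51
f 41 51 52
f 42 46 50
f 46 52 45
f 52 51 43
f 51 48 47
f 48 42 49
f 44 50 45
f 44 45 43
f 44 43 47
f 44 47 49
f 44 49 50
f 45 50 46
f 43 45 52
f 47 43 51
f 49 47 48
f 50 49 42



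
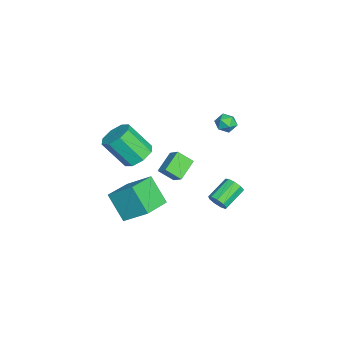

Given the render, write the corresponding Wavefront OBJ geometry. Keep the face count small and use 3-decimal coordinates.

v -3.745 -1.57 -2.418
v -3.114 -1.084 -1.796
v -3.709 -0.658 -3.166
v -3.078 -0.173 -2.544
v -2.582 -2.187 -3.116
v -1.951 -1.702 -2.494
v -2.546 -1.276 -3.864
v -1.915 -0.79 -3.242
v -2.875 2.298 0.892
v -2.363 1.861 1.098
v -3.597 1.419 0.822
v -3.085 0.982 1.028
v -3.354 1.449 1.482
v -2.907 1.992 1.525
v -3.053 1.288 0.395
v -2.606 1.831 0.438
v -2.473 1.236 0.791
v -2.658 1.336 1.463
v -3.302 1.944 0.457
v -3.487 2.044 1.129
v -1.175 -3.813 -3.241
v -0.713 -2.41 -2.111
v -0.318 -2.88 -4.75
v 0.145 -1.477 -3.62
v 0.555 -4.723 -2.82
v 1.018 -3.32 -1.69
v 1.413 -3.79 -4.329
v 1.875 -2.387 -3.199
v 2.642 -2.774 2.265
v 3.112 -3.454 1.778
v 2.949 -4.706 3.367
v 2.478 -4.026 3.855
v 3.563 -3.022 2.164
v 3.4 -4.275 3.753
v 3.475 -2.445 2.61
v 3.312 -3.697 4.199
v 2.898 -2.06 2.854
v 2.735 -3.313 4.443
v 2.171 -2.094 2.753
v 2.008 -3.346 4.342
v 1.72 -2.525 2.367
v 1.557 -3.778 3.956
v 1.808 -3.103 1.921
v 1.645 -4.355 3.51
v 2.385 -3.487 1.677
v 2.222 -4.74 3.266
v 4.505 1.541 0.172
v 4.847 1.546 0.689
v 3.818 2.403 1.364
v 3.475 2.399 0.848
v 4.956 1.872 0.44
v 3.926 2.729 1.116
v 4.853 2.043 0.066
v 3.824 2.9 0.742
v 4.587 1.98 -0.258
v 3.558 2.837 0.417
v 4.283 1.711 -0.381
v 3.254 2.568 0.294
v 4.082 1.363 -0.245
v 3.053 2.22 0.43
v 4.079 1.099 0.086
v 3.05 1.956 0.762
v 4.275 1.041 0.458
v 3.246 1.898 1.133
v 4.579 1.218 0.696
v 3.549 2.075 1.371
f 2 4 1
f 5 2 1
f 1 4 3
f 3 5 1
f 2 8 4
f 6 2 5
f 6 8 2
f 4 8 3
f 7 5 3
f 3 8 7
f 7 6 5
f 8 6 7
f 9 20 14
f 9 14 10
f 9 10 16
f 9 16 19
f 9 19 20
f 10 14 18
f 14 20 13
f 20 19 11
f 19 16 15
f 16 10 17
f 12 18 13
f 12 13 11
f 12 11 15
f 12 15 17
f 12 17 18
f 13 18 14
f 11 13 20
f 15 11 19
f 17 15 16
f 18 17 10
f 22 24 21
f 25 22 21
f 21 24 23
f 23 25 21
f 22 28 24
f 26 22 25
f 26 28 22
f 24 28 23
f 27 25 23
f 23 28 27
f 27 26 25
f 28 26 27
f 30 29 33
f 30 33 31
f 31 33 34
f 31 34 32
f 33 29 35
f 33 35 34
f 34 35 36
f 34 36 32
f 35 29 37
f 35 37 36
f 36 37 38
f 36 38 32
f 37 29 39
f 37 39 38
f 38 39 40
f 38 40 32
f 39 29 41
f 39 41 40
f 40 41 42
f 40 42 32
f 41 29 43
f 41 43 42
f 42 43 44
f 42 44 32
f 43 29 45
f 43 45 44
f 44 45 46
f 44 46 32
f 45 29 30
f 45 30 46
f 46 30 31
f 46 31 32
f 48 47 51
f 48 51 49
f 49 51 52
f 49 52 50
f 51 47 53
f 51 53 52
f 52 53 54
f 52 54 50
f 53 47 55
f 53 55 54
f 54 55 56
f 54 56 50
f 55 47 57
f 55 57 56
f 56 57 58
f 56 58 50
f 57 47 59
f 57 59 58
f 58 59 60
f 58 60 50
f 59 47 61
f 59 61 60
f 60 61 62
f 60 62 50
f 61 47 63
f 61 63 62
f 62 63 64
f 62 64 50
f 63 47 65
f 63 65 64
f 64 65 66
f 64 66 50
f 65 47 48
f 65 48 66
f 66 48 49
f 66 49 50

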